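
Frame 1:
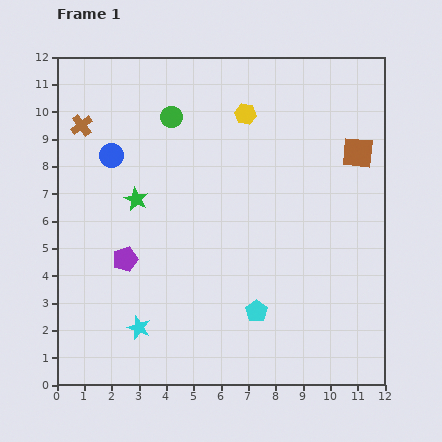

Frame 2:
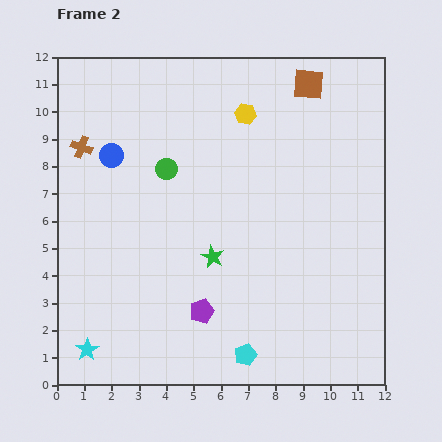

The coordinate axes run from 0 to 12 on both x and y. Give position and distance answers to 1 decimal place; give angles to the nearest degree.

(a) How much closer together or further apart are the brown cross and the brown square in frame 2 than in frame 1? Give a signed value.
-1.5

Distance in frame 1: 10.1. Distance in frame 2: 8.6.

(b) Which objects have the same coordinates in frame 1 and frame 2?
the yellow hexagon, the blue circle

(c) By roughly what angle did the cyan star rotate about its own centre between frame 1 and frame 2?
19° clockwise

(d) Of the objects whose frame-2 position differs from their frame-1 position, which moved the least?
the brown cross

(moved 0.8)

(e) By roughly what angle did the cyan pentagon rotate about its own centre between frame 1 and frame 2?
17° clockwise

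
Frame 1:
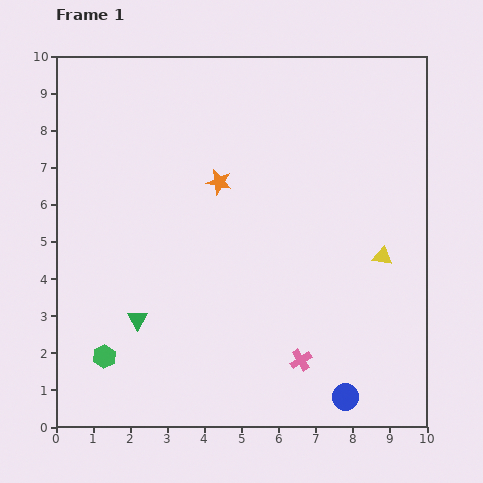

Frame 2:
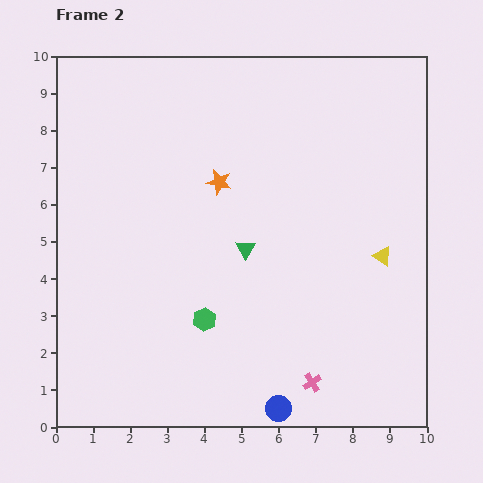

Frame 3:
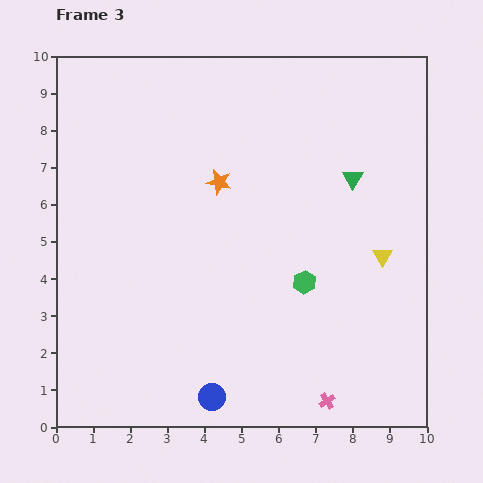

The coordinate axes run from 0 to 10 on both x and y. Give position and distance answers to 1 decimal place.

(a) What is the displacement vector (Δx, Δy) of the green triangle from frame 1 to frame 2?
(2.9, 1.9)

The green triangle was at (2.2, 2.9) in frame 1 and (5.1, 4.8) in frame 2.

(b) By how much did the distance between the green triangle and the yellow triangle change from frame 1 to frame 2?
-3.1

Distance in frame 1: 6.8. Distance in frame 2: 3.7.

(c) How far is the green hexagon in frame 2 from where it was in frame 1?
2.9

The green hexagon moved from (1.3, 1.9) to (4.0, 2.9), a distance of √(2.7² + 1.0²) ≈ 2.9.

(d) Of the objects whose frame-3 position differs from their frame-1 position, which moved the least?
the pink cross

(moved 1.3)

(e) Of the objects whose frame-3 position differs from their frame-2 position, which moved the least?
the pink cross

(moved 0.6)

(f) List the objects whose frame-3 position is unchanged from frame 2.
the orange star, the yellow triangle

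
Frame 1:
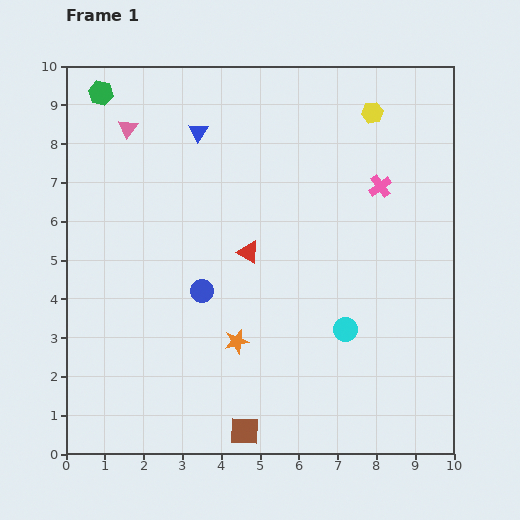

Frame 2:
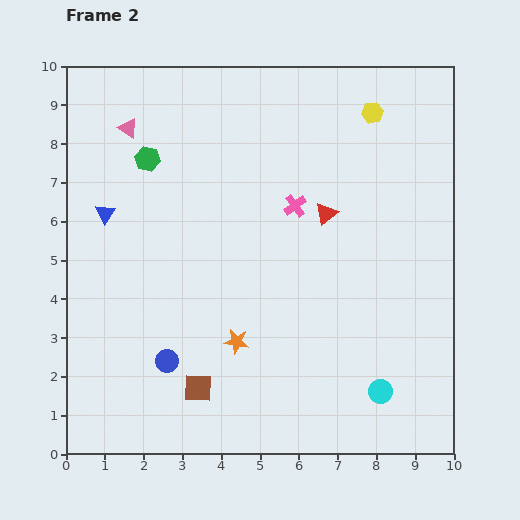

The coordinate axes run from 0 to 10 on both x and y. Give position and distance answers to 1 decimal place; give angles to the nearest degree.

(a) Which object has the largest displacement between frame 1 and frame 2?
the blue triangle

(moved 3.2; next 2.3)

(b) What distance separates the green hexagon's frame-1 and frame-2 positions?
2.1

The green hexagon moved from (0.9, 9.3) to (2.1, 7.6), a distance of √(1.2² + 1.7²) ≈ 2.1.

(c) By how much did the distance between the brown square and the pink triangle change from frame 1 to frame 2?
-1.5

Distance in frame 1: 8.4. Distance in frame 2: 6.9.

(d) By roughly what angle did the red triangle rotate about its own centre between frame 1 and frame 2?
51° clockwise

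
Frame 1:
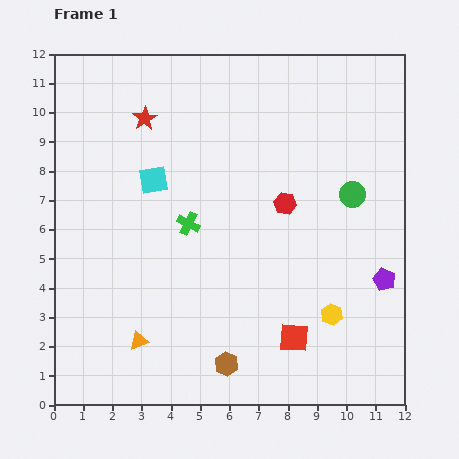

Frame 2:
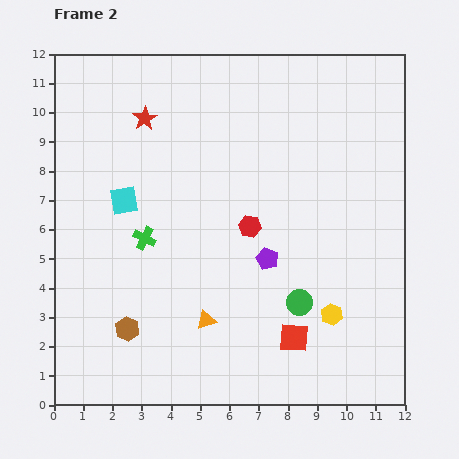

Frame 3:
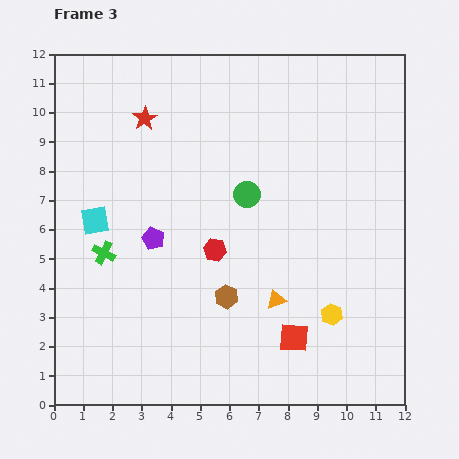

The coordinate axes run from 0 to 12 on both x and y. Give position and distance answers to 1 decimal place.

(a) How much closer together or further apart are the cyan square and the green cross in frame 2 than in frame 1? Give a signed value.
-0.4

Distance in frame 1: 1.9. Distance in frame 2: 1.5.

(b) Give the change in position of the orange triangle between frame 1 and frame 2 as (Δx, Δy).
(2.3, 0.7)

The orange triangle was at (2.9, 2.2) in frame 1 and (5.2, 2.9) in frame 2.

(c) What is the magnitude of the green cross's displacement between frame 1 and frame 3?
3.1

The green cross moved from (4.6, 6.2) to (1.7, 5.2), a distance of √(2.9² + 1.0²) ≈ 3.1.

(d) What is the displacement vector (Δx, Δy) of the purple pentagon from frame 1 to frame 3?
(-7.9, 1.4)

The purple pentagon was at (11.3, 4.3) in frame 1 and (3.4, 5.7) in frame 3.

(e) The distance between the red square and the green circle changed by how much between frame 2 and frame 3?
+4.0

Distance in frame 2: 1.2. Distance in frame 3: 5.2.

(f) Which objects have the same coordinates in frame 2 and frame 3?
the yellow hexagon, the red square, the red star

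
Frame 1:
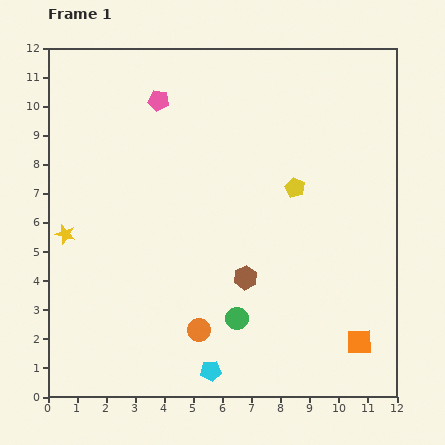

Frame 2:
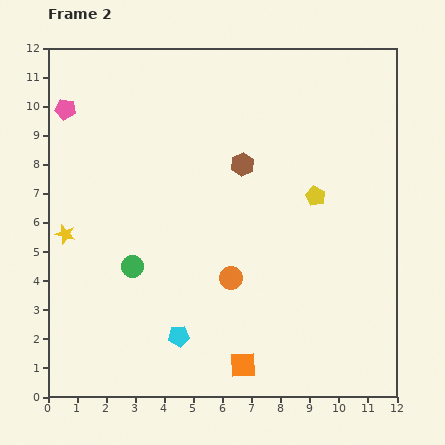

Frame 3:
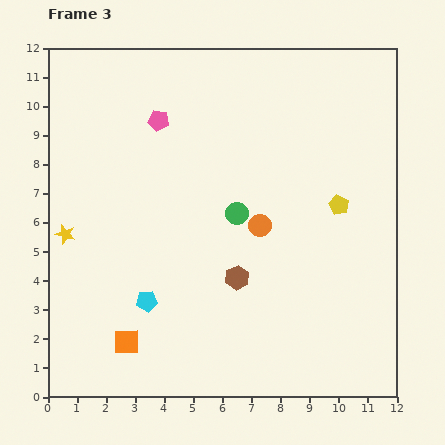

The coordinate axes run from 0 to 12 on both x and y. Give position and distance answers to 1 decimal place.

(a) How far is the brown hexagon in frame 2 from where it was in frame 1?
3.9

The brown hexagon moved from (6.8, 4.1) to (6.7, 8.0), a distance of √(0.1² + 3.9²) ≈ 3.9.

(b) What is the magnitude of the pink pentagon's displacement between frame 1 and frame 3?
0.7

The pink pentagon moved from (3.8, 10.2) to (3.8, 9.5), a distance of √(0.0² + 0.7²) ≈ 0.7.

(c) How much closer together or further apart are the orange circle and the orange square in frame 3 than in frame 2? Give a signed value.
+3.1

Distance in frame 2: 3.0. Distance in frame 3: 6.1.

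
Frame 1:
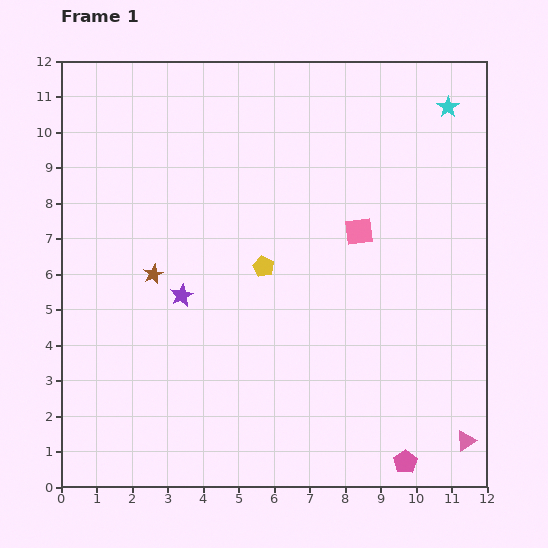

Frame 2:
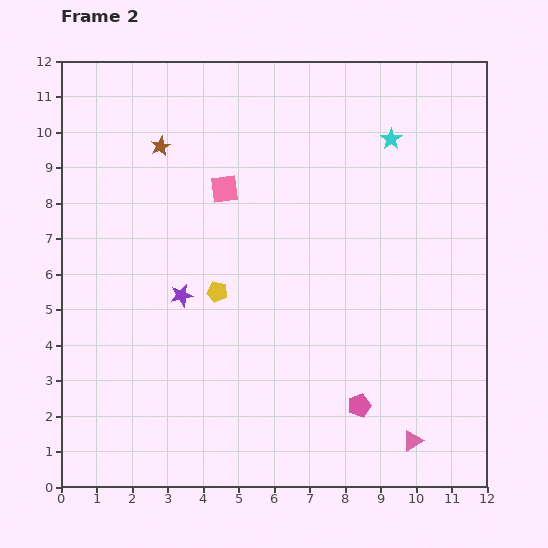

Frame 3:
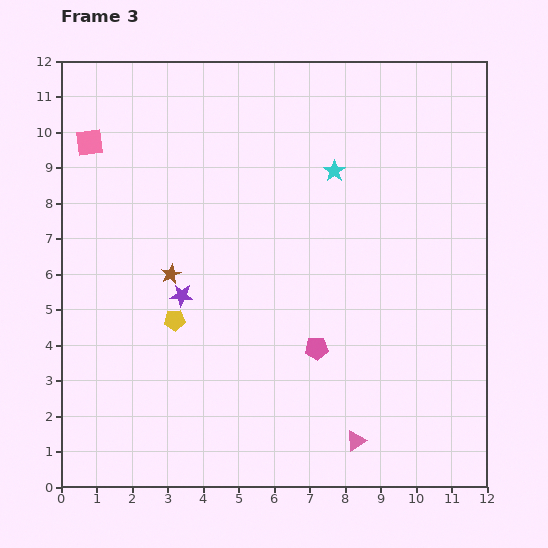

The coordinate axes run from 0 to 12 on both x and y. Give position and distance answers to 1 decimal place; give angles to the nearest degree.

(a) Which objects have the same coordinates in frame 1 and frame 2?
the purple star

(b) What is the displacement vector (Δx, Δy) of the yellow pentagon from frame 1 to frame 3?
(-2.5, -1.5)

The yellow pentagon was at (5.7, 6.2) in frame 1 and (3.2, 4.7) in frame 3.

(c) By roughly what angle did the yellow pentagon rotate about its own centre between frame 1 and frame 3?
31° counter-clockwise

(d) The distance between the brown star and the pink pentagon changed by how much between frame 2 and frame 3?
-4.6

Distance in frame 2: 9.2. Distance in frame 3: 4.6.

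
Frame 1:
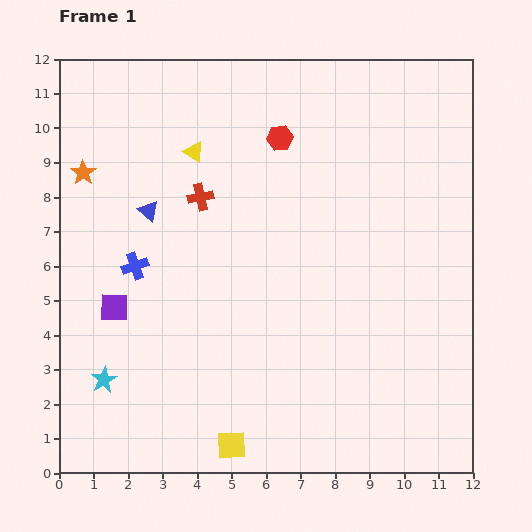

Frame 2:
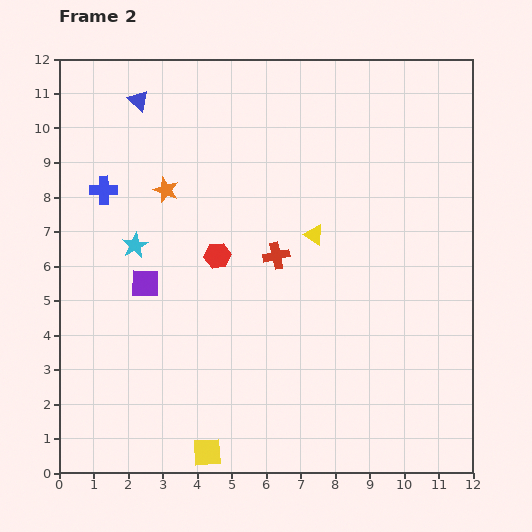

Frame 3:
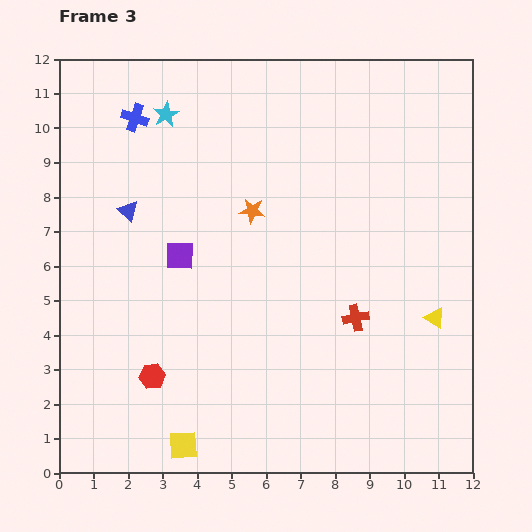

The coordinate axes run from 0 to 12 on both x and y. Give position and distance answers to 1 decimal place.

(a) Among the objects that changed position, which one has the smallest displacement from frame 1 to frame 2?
the yellow square

(moved 0.7)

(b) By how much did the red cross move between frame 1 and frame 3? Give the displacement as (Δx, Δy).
(4.5, -3.5)

The red cross was at (4.1, 8.0) in frame 1 and (8.6, 4.5) in frame 3.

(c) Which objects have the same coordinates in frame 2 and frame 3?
none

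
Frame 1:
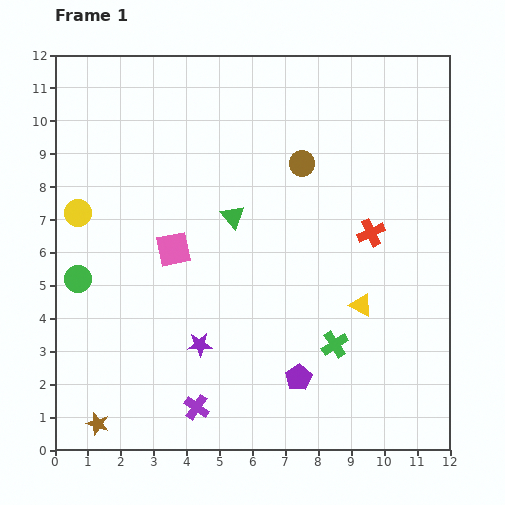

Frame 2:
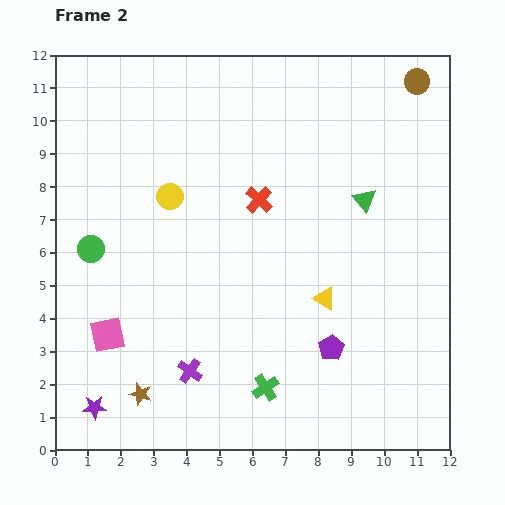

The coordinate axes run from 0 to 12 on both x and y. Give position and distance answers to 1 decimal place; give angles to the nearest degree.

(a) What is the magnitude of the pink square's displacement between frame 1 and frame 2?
3.3

The pink square moved from (3.6, 6.1) to (1.6, 3.5), a distance of √(2.0² + 2.6²) ≈ 3.3.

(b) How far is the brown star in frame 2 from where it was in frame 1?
1.6

The brown star moved from (1.3, 0.8) to (2.6, 1.7), a distance of √(1.3² + 0.9²) ≈ 1.6.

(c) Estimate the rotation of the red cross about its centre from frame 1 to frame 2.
22° counter-clockwise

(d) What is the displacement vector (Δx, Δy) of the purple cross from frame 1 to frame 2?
(-0.2, 1.1)

The purple cross was at (4.3, 1.3) in frame 1 and (4.1, 2.4) in frame 2.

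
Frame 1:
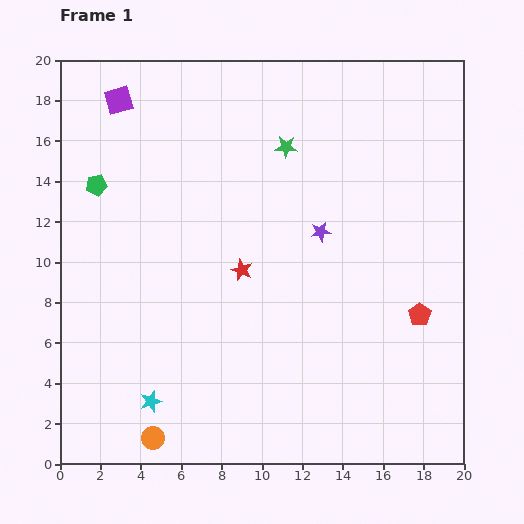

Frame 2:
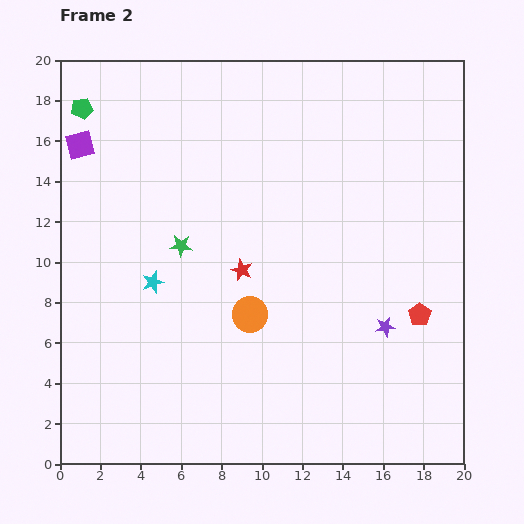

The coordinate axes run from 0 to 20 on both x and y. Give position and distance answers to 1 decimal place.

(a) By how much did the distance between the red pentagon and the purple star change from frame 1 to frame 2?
-4.6

Distance in frame 1: 6.4. Distance in frame 2: 1.8.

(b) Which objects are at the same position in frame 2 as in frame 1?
the red star, the red pentagon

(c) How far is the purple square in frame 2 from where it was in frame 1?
2.9

The purple square moved from (2.9, 18.0) to (1.0, 15.8), a distance of √(1.9² + 2.2²) ≈ 2.9.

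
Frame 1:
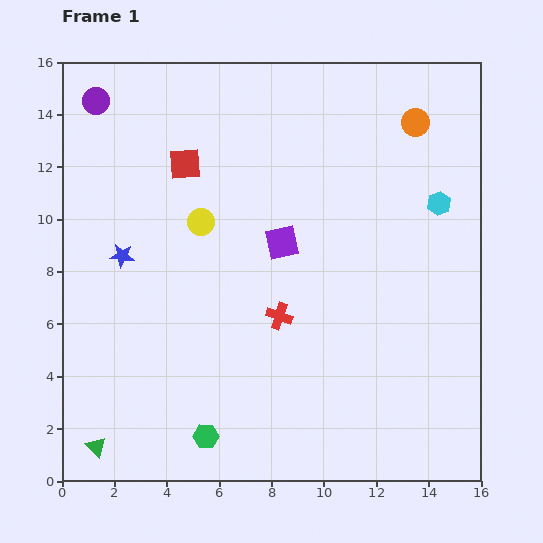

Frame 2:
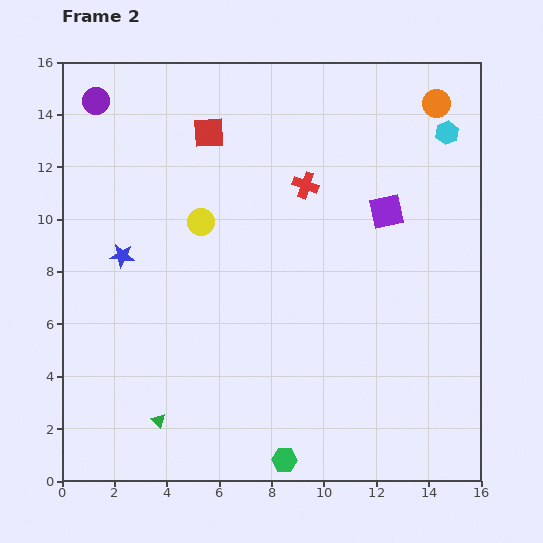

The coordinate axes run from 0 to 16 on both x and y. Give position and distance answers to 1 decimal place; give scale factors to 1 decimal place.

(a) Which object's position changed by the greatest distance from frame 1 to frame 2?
the red cross

(moved 5.1; next 4.2)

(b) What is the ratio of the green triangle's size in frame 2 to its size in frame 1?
0.7×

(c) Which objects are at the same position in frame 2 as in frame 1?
the blue star, the purple circle, the yellow circle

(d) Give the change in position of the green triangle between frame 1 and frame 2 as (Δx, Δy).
(2.4, 1.0)

The green triangle was at (1.3, 1.3) in frame 1 and (3.7, 2.3) in frame 2.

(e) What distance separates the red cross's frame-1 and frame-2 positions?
5.1

The red cross moved from (8.3, 6.3) to (9.3, 11.3), a distance of √(1.0² + 5.0²) ≈ 5.1.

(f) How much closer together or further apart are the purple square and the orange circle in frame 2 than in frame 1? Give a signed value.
-2.4

Distance in frame 1: 6.9. Distance in frame 2: 4.5.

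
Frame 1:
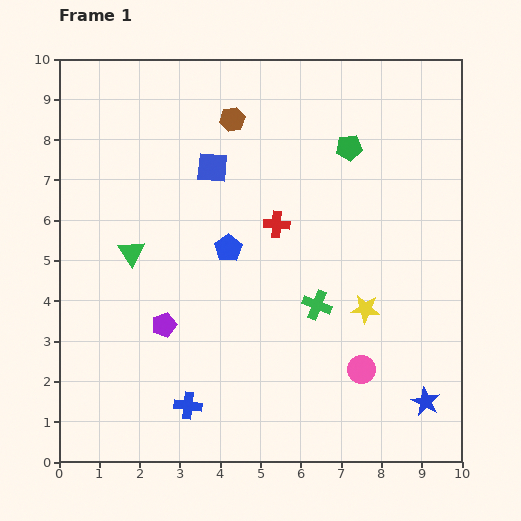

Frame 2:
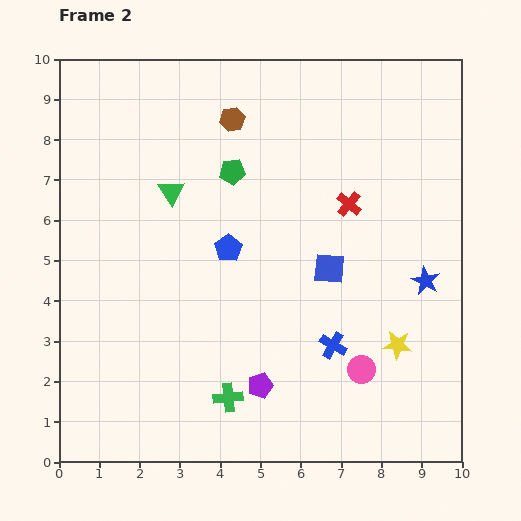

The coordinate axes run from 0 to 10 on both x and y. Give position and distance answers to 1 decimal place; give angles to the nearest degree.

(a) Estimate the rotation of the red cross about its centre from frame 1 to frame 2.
37° clockwise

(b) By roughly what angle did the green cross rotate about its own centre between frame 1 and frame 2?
27° counter-clockwise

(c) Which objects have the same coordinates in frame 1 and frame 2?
the brown hexagon, the pink circle, the blue pentagon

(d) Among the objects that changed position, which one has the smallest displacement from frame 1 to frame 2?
the yellow star

(moved 1.2)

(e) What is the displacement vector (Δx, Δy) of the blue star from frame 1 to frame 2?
(0.0, 3.0)

The blue star was at (9.1, 1.5) in frame 1 and (9.1, 4.5) in frame 2.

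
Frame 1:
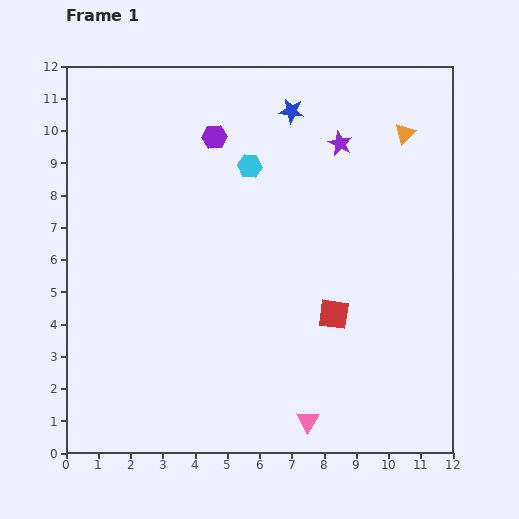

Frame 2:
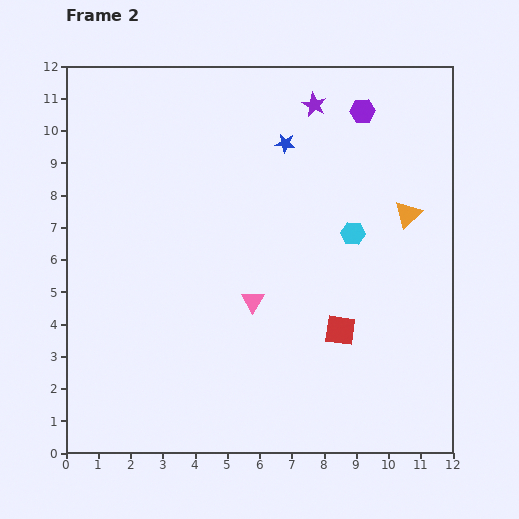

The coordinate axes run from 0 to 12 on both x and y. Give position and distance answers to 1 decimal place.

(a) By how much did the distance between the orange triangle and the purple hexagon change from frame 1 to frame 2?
-2.4

Distance in frame 1: 5.9. Distance in frame 2: 3.5.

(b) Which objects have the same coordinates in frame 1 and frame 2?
none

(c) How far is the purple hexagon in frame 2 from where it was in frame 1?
4.7

The purple hexagon moved from (4.6, 9.8) to (9.2, 10.6), a distance of √(4.6² + 0.8²) ≈ 4.7.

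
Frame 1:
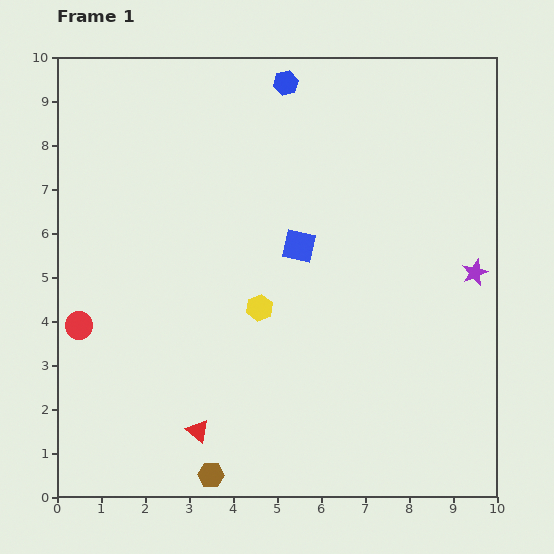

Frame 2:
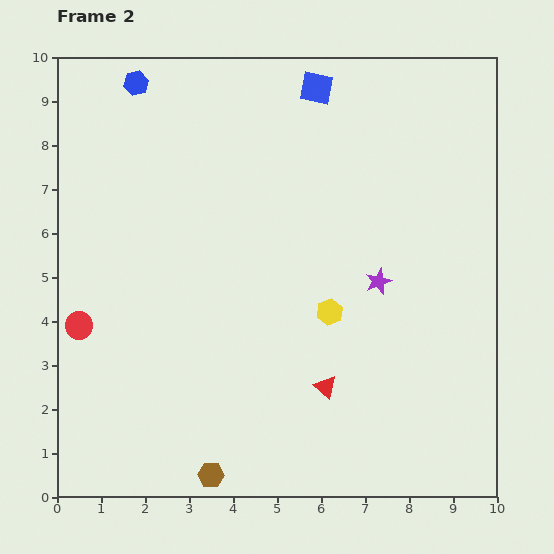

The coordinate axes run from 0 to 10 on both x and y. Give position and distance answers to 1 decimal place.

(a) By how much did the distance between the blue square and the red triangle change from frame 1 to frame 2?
+2.0

Distance in frame 1: 4.8. Distance in frame 2: 6.8.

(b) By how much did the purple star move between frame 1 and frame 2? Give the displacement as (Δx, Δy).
(-2.2, -0.2)

The purple star was at (9.5, 5.1) in frame 1 and (7.3, 4.9) in frame 2.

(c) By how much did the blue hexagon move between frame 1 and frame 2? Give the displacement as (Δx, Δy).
(-3.4, 0.0)

The blue hexagon was at (5.2, 9.4) in frame 1 and (1.8, 9.4) in frame 2.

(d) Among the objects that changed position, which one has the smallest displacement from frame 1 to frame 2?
the yellow hexagon

(moved 1.6)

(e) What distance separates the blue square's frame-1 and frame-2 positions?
3.6

The blue square moved from (5.5, 5.7) to (5.9, 9.3), a distance of √(0.4² + 3.6²) ≈ 3.6.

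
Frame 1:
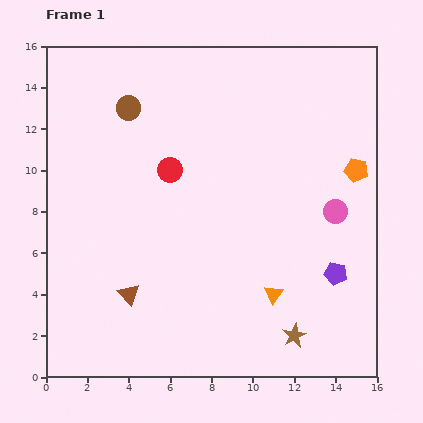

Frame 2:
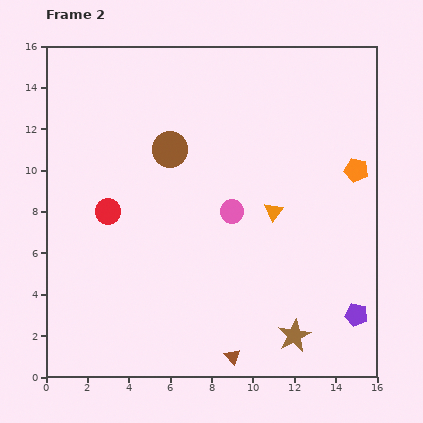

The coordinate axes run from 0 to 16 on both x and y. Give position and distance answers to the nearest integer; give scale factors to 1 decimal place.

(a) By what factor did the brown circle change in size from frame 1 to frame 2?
1.4×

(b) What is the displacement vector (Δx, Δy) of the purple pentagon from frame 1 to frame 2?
(1, -2)

The purple pentagon was at (14, 5) in frame 1 and (15, 3) in frame 2.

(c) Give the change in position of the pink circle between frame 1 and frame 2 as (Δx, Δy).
(-5, 0)

The pink circle was at (14, 8) in frame 1 and (9, 8) in frame 2.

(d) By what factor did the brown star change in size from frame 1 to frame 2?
1.4×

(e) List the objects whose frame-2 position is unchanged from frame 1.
the brown star, the orange pentagon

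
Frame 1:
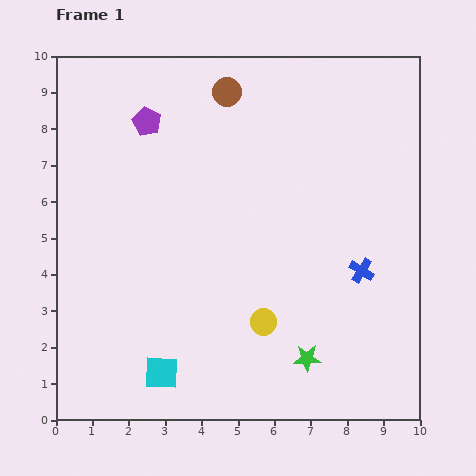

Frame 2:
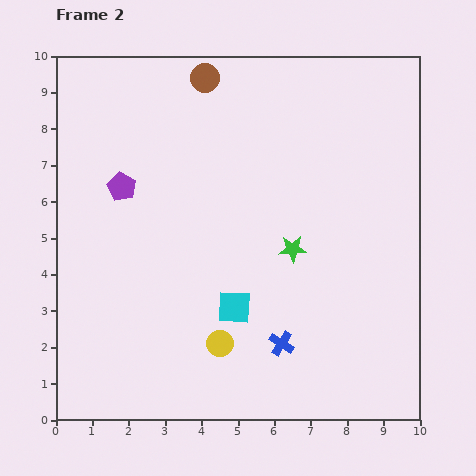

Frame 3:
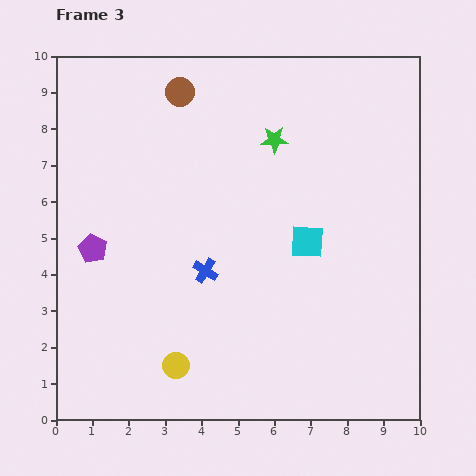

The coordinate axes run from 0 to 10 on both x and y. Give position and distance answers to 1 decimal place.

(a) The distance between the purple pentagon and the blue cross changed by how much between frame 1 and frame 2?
-1.0

Distance in frame 1: 7.2. Distance in frame 2: 6.2.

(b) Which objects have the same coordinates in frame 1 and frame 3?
none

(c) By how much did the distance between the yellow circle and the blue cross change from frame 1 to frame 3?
-0.3

Distance in frame 1: 3.0. Distance in frame 3: 2.7.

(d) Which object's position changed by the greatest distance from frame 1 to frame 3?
the green star

(moved 6.1; next 5.4)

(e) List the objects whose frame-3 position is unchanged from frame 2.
none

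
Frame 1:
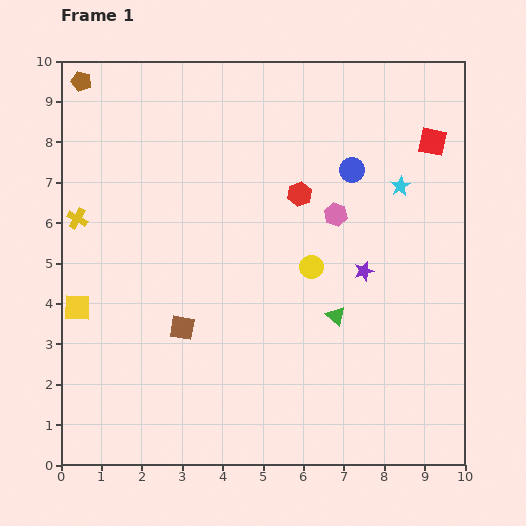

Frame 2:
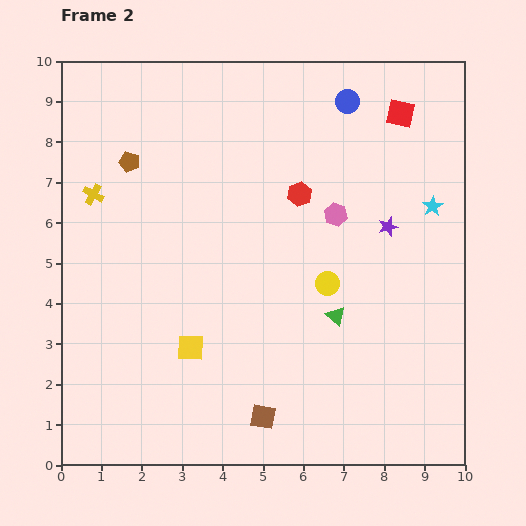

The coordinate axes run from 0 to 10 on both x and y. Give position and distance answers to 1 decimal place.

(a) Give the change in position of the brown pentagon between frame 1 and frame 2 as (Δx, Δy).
(1.2, -2.0)

The brown pentagon was at (0.5, 9.5) in frame 1 and (1.7, 7.5) in frame 2.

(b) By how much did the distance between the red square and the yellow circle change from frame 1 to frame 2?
+0.3

Distance in frame 1: 4.3. Distance in frame 2: 4.6.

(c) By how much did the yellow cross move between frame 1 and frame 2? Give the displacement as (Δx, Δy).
(0.4, 0.6)

The yellow cross was at (0.4, 6.1) in frame 1 and (0.8, 6.7) in frame 2.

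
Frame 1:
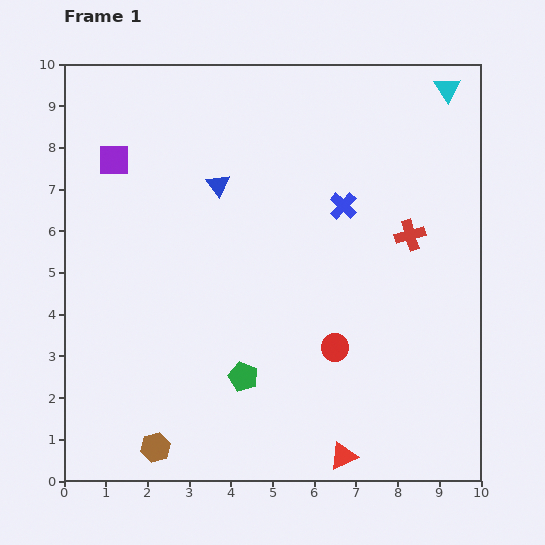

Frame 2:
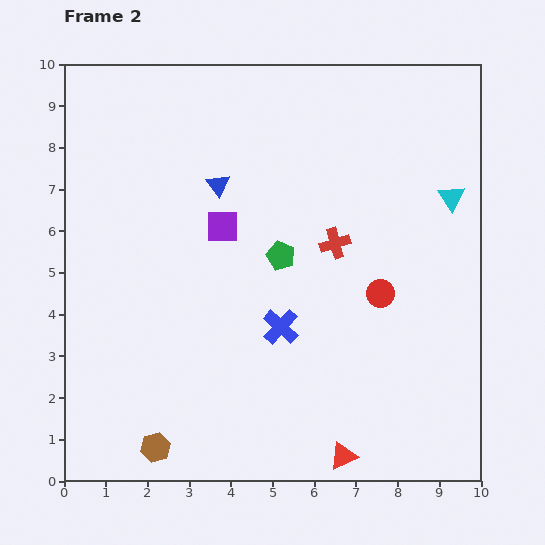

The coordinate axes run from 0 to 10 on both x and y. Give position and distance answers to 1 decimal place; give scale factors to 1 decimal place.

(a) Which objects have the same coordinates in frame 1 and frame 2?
the blue triangle, the red triangle, the brown hexagon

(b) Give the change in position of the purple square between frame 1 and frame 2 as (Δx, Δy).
(2.6, -1.6)

The purple square was at (1.2, 7.7) in frame 1 and (3.8, 6.1) in frame 2.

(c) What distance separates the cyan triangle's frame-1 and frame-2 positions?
2.6

The cyan triangle moved from (9.2, 9.4) to (9.3, 6.8), a distance of √(0.1² + 2.6²) ≈ 2.6.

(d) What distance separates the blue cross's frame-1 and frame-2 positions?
3.3

The blue cross moved from (6.7, 6.6) to (5.2, 3.7), a distance of √(1.5² + 2.9²) ≈ 3.3.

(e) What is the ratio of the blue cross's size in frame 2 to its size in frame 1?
1.3×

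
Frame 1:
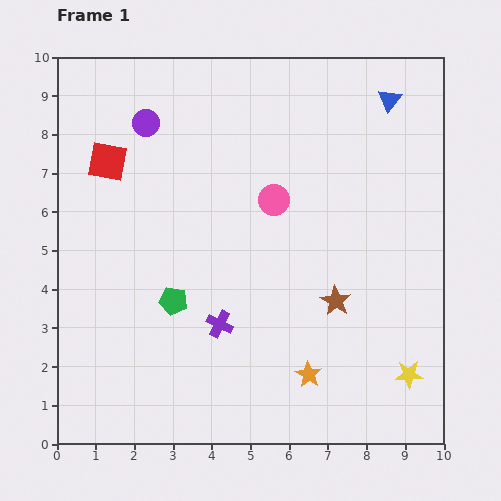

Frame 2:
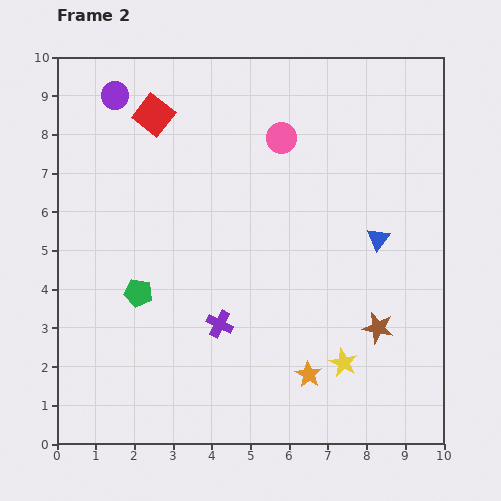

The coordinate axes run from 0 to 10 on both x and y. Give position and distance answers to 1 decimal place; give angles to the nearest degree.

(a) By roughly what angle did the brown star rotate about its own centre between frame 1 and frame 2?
20° counter-clockwise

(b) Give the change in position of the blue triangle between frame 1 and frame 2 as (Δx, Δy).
(-0.3, -3.6)

The blue triangle was at (8.6, 8.9) in frame 1 and (8.3, 5.3) in frame 2.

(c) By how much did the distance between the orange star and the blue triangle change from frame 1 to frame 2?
-3.5

Distance in frame 1: 7.4. Distance in frame 2: 3.9.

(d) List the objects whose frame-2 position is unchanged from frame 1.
the purple cross, the orange star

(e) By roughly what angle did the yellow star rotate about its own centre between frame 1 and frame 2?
29° clockwise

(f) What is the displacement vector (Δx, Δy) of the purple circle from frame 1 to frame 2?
(-0.8, 0.7)

The purple circle was at (2.3, 8.3) in frame 1 and (1.5, 9.0) in frame 2.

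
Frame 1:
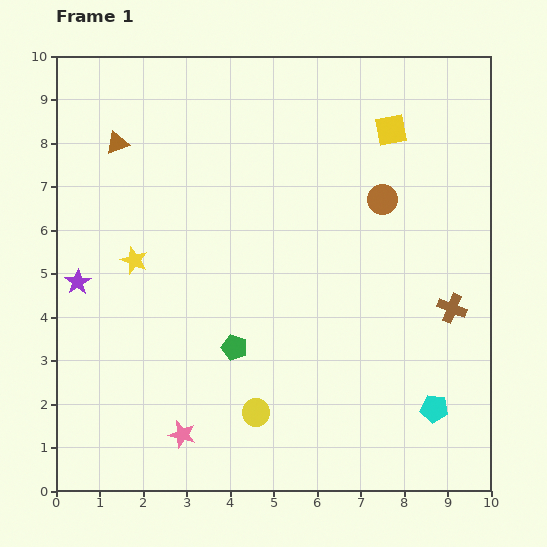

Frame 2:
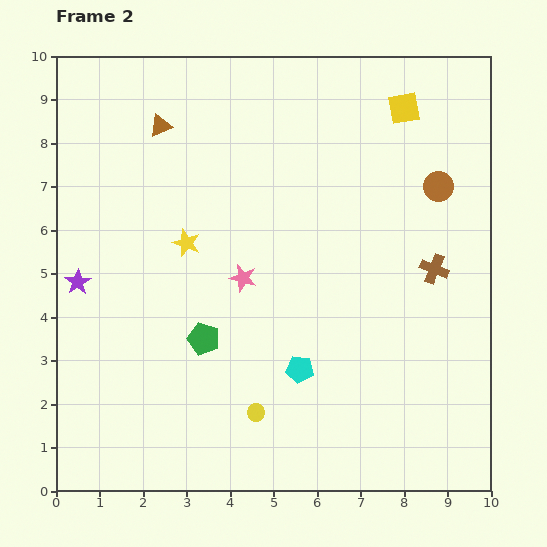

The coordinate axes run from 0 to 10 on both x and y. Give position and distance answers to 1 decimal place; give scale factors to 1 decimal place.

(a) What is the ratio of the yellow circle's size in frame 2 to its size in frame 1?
0.6×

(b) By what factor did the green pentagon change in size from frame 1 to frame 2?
1.3×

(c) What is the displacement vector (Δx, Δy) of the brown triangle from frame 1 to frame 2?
(1.0, 0.4)

The brown triangle was at (1.4, 8.0) in frame 1 and (2.4, 8.4) in frame 2.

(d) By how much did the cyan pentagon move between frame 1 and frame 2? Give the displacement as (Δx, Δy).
(-3.1, 0.9)

The cyan pentagon was at (8.7, 1.9) in frame 1 and (5.6, 2.8) in frame 2.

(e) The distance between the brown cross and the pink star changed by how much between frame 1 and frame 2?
-2.4

Distance in frame 1: 6.8. Distance in frame 2: 4.4.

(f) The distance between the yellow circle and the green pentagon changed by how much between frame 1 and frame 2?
+0.5

Distance in frame 1: 1.6. Distance in frame 2: 2.1.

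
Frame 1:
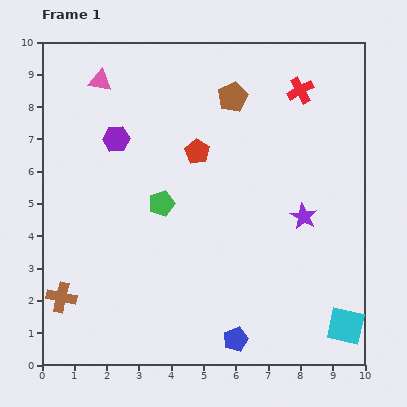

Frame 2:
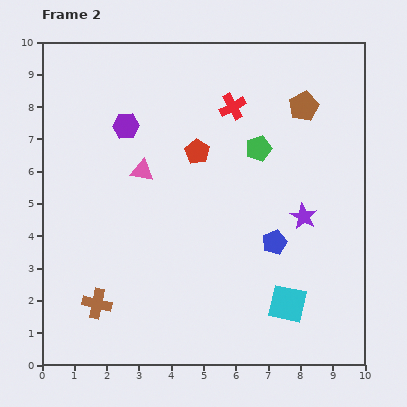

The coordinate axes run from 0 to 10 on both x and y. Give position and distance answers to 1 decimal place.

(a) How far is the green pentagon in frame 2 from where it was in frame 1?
3.4

The green pentagon moved from (3.7, 5.0) to (6.7, 6.7), a distance of √(3.0² + 1.7²) ≈ 3.4.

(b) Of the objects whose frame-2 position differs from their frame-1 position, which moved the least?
the purple hexagon

(moved 0.5)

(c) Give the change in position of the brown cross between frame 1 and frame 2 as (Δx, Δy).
(1.1, -0.2)

The brown cross was at (0.6, 2.1) in frame 1 and (1.7, 1.9) in frame 2.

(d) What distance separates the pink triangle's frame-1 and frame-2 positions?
3.1

The pink triangle moved from (1.8, 8.8) to (3.1, 6.0), a distance of √(1.3² + 2.8²) ≈ 3.1.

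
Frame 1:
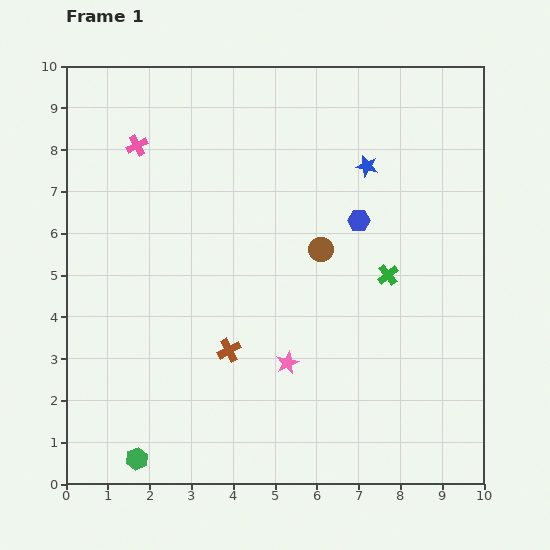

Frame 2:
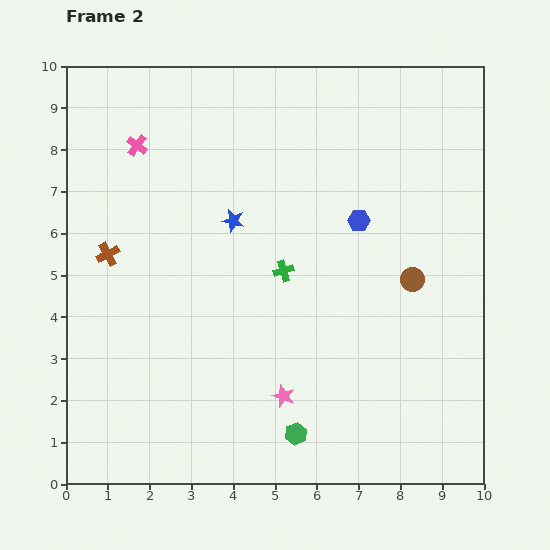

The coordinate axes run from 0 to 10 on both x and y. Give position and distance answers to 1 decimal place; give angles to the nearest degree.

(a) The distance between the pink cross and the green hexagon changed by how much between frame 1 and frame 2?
+0.4

Distance in frame 1: 7.5. Distance in frame 2: 7.9.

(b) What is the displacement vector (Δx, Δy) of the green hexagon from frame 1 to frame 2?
(3.8, 0.6)

The green hexagon was at (1.7, 0.6) in frame 1 and (5.5, 1.2) in frame 2.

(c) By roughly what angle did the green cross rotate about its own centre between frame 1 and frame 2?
22° clockwise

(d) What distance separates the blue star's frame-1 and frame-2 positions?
3.5

The blue star moved from (7.2, 7.6) to (4.0, 6.3), a distance of √(3.2² + 1.3²) ≈ 3.5.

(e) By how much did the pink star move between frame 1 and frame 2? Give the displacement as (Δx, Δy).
(-0.1, -0.8)

The pink star was at (5.3, 2.9) in frame 1 and (5.2, 2.1) in frame 2.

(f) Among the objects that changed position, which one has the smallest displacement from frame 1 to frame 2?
the pink star

(moved 0.8)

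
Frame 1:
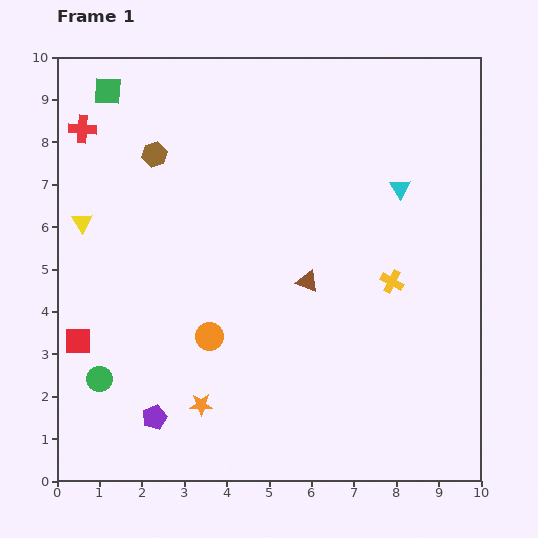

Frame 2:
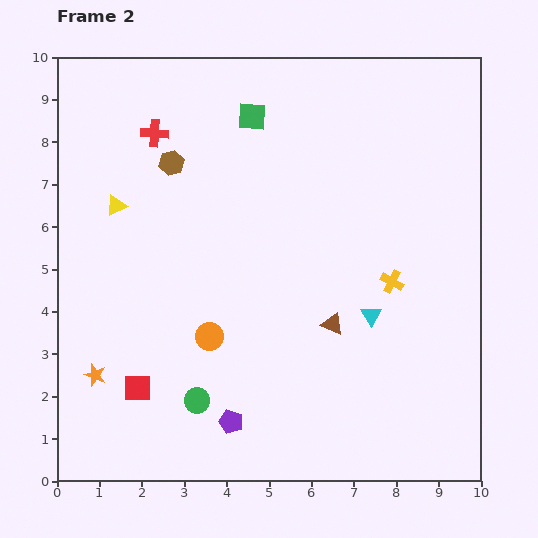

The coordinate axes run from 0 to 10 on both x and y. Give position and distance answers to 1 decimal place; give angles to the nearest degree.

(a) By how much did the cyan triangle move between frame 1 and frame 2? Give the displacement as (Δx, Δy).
(-0.7, -3.0)

The cyan triangle was at (8.1, 6.9) in frame 1 and (7.4, 3.9) in frame 2.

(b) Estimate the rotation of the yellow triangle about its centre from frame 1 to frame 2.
34° clockwise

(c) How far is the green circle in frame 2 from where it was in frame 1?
2.4

The green circle moved from (1.0, 2.4) to (3.3, 1.9), a distance of √(2.3² + 0.5²) ≈ 2.4.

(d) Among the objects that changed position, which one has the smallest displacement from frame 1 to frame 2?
the brown hexagon

(moved 0.4)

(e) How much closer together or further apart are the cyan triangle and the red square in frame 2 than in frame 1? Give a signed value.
-2.6

Distance in frame 1: 8.4. Distance in frame 2: 5.8.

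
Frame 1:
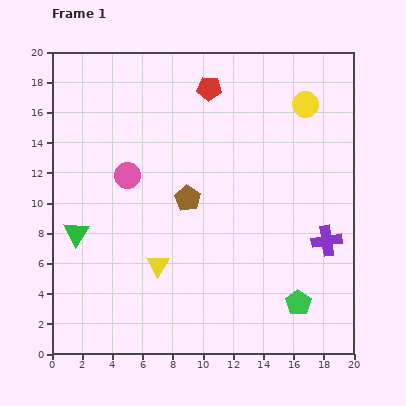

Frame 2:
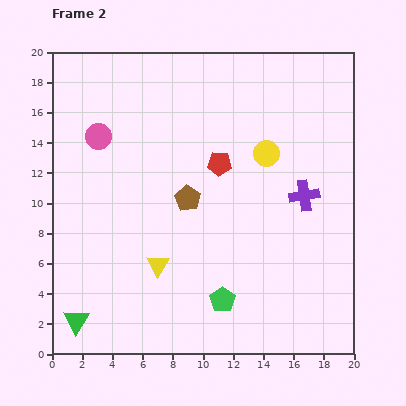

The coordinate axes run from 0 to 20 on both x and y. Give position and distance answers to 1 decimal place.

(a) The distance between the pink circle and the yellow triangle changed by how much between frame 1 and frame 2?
+3.2

Distance in frame 1: 6.2. Distance in frame 2: 9.4.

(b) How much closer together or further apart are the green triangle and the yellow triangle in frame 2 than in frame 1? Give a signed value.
+0.7

Distance in frame 1: 5.8. Distance in frame 2: 6.5.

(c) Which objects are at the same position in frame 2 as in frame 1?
the yellow triangle, the brown pentagon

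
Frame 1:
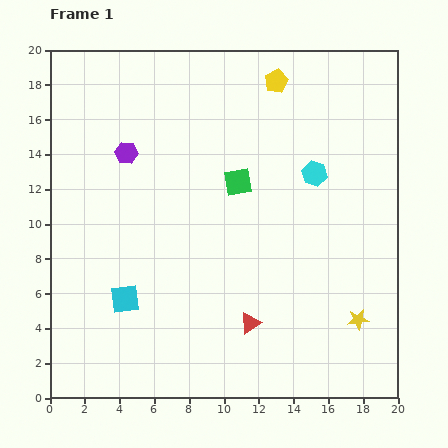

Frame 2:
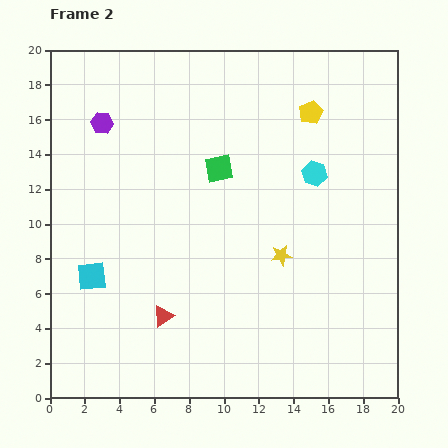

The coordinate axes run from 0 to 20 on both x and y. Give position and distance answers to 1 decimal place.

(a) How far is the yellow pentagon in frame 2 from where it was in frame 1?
2.7

The yellow pentagon moved from (13.0, 18.2) to (15.0, 16.4), a distance of √(2.0² + 1.8²) ≈ 2.7.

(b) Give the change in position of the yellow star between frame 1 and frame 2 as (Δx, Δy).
(-4.4, 3.7)

The yellow star was at (17.7, 4.5) in frame 1 and (13.3, 8.2) in frame 2.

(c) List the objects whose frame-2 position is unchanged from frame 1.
the cyan hexagon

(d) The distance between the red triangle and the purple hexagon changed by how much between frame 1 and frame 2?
-0.5

Distance in frame 1: 12.1. Distance in frame 2: 11.6.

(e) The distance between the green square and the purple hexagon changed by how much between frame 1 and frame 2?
+0.6

Distance in frame 1: 6.6. Distance in frame 2: 7.2.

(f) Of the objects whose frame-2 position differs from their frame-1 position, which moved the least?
the green square

(moved 1.4)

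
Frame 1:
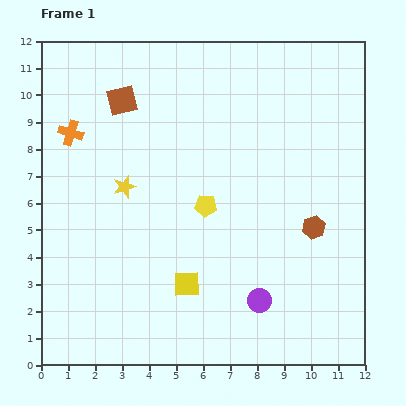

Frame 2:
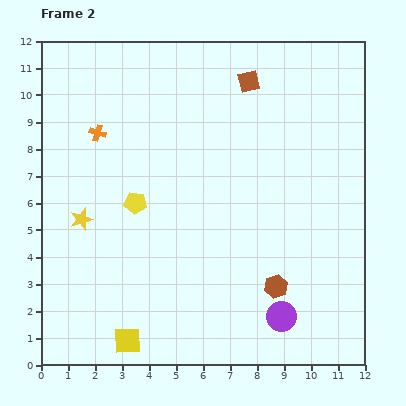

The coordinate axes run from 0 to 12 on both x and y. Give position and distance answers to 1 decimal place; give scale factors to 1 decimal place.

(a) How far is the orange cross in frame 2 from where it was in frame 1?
1.0

The orange cross moved from (1.1, 8.6) to (2.1, 8.6), a distance of √(1.0² + 0.0²) ≈ 1.0.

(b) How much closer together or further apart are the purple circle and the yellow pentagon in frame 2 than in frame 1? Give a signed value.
+2.8

Distance in frame 1: 4.0. Distance in frame 2: 6.8.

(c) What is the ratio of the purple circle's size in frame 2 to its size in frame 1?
1.3×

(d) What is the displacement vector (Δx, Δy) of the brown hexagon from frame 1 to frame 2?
(-1.4, -2.2)

The brown hexagon was at (10.1, 5.1) in frame 1 and (8.7, 2.9) in frame 2.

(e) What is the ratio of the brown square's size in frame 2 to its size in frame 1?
0.7×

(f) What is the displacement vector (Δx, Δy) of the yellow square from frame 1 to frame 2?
(-2.2, -2.1)

The yellow square was at (5.4, 3.0) in frame 1 and (3.2, 0.9) in frame 2.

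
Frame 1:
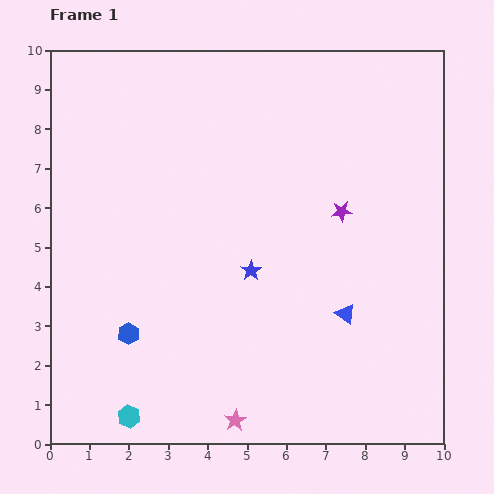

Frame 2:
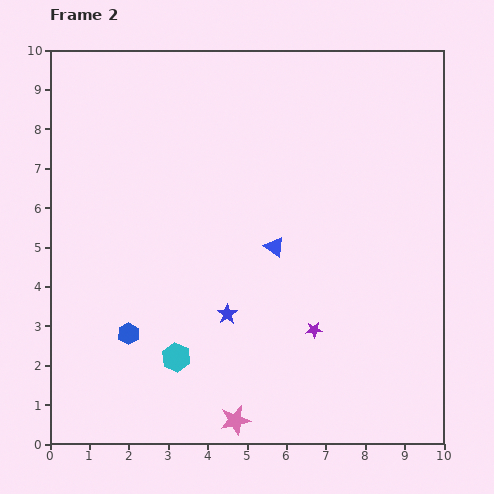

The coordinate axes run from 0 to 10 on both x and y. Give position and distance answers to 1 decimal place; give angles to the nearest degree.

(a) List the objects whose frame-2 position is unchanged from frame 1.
the pink star, the blue hexagon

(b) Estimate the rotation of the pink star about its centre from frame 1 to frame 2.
17° clockwise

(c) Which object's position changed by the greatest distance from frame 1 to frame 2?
the purple star

(moved 3.1; next 2.5)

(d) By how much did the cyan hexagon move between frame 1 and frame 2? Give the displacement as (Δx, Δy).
(1.2, 1.5)

The cyan hexagon was at (2.0, 0.7) in frame 1 and (3.2, 2.2) in frame 2.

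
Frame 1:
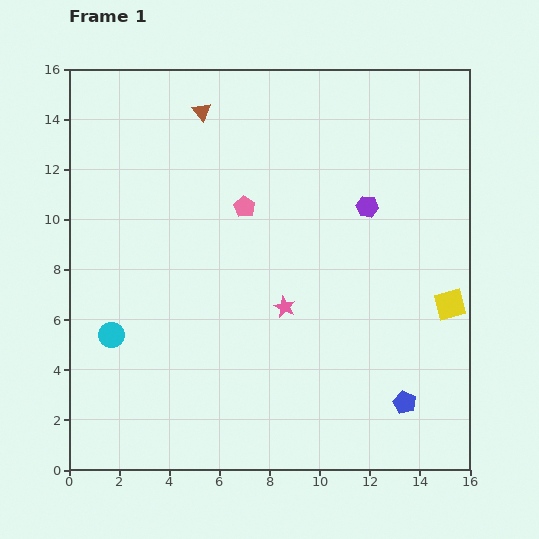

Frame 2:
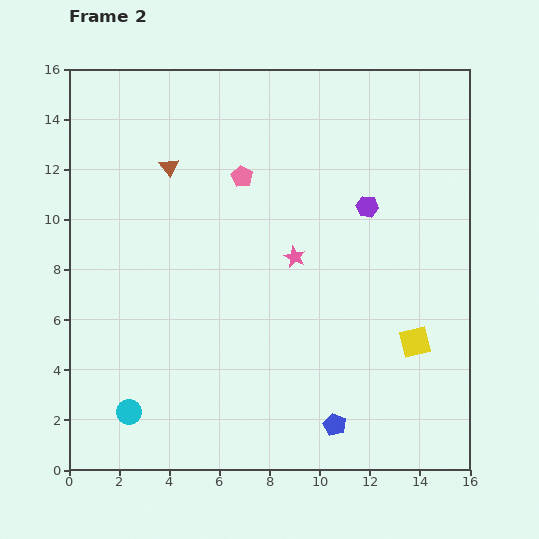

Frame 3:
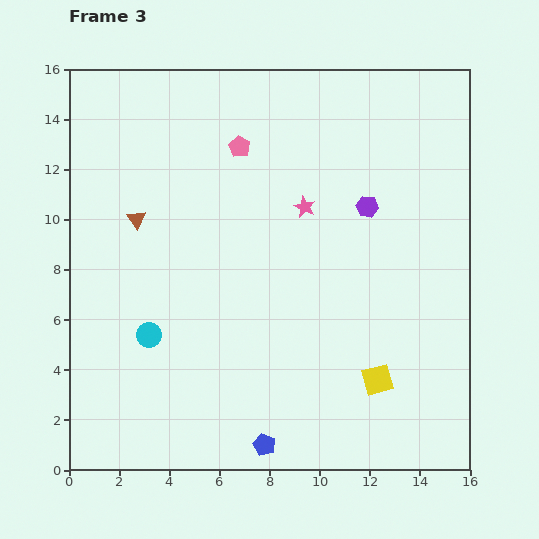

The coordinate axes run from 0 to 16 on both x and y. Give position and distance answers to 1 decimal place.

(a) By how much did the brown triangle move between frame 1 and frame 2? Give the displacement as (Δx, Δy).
(-1.3, -2.2)

The brown triangle was at (5.3, 14.3) in frame 1 and (4.0, 12.1) in frame 2.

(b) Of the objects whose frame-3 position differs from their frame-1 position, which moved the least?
the cyan circle

(moved 1.5)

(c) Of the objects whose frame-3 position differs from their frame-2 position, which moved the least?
the pink pentagon

(moved 1.2)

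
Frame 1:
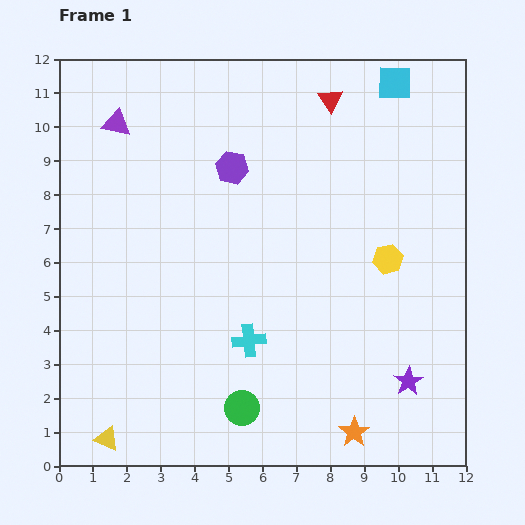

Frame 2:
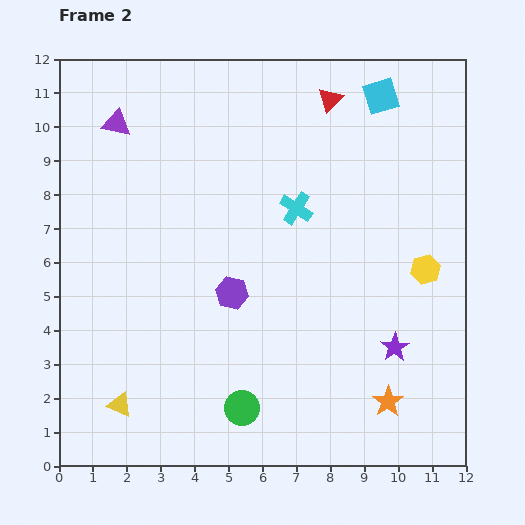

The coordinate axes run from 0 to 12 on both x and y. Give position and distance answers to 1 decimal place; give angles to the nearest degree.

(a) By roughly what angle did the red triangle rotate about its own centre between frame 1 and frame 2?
18° clockwise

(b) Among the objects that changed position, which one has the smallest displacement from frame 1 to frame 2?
the cyan square

(moved 0.6)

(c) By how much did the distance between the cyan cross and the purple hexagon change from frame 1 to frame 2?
-2.0

Distance in frame 1: 5.1. Distance in frame 2: 3.1.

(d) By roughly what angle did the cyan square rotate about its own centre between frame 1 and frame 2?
18° counter-clockwise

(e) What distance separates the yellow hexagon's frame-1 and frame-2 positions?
1.1

The yellow hexagon moved from (9.7, 6.1) to (10.8, 5.8), a distance of √(1.1² + 0.3²) ≈ 1.1.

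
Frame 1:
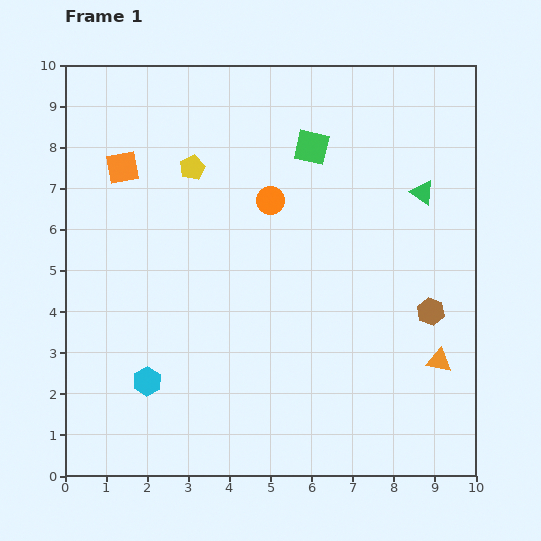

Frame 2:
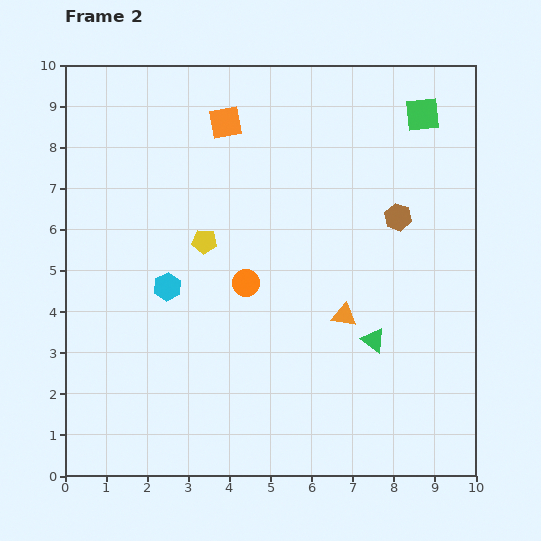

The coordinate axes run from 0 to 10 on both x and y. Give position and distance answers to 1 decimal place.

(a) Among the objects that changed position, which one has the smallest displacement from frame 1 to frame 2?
the yellow pentagon

(moved 1.8)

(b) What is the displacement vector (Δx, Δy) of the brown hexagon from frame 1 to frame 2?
(-0.8, 2.3)

The brown hexagon was at (8.9, 4.0) in frame 1 and (8.1, 6.3) in frame 2.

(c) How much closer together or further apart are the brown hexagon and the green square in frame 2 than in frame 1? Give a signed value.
-2.3

Distance in frame 1: 4.9. Distance in frame 2: 2.6.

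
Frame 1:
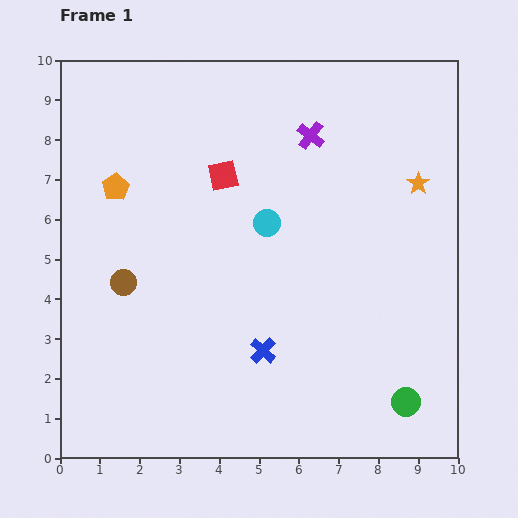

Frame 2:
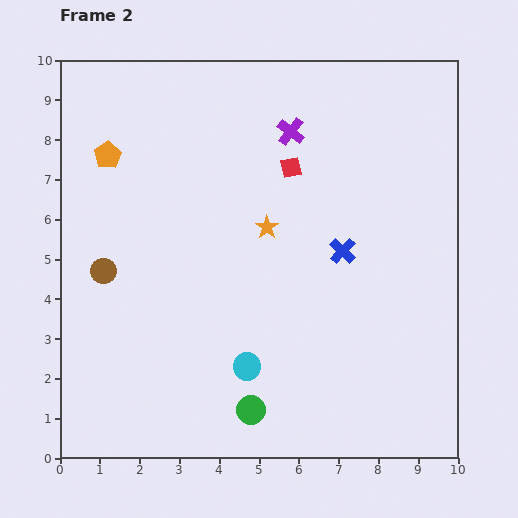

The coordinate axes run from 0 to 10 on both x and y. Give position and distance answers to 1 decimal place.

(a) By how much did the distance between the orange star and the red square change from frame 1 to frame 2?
-3.3

Distance in frame 1: 4.9. Distance in frame 2: 1.6.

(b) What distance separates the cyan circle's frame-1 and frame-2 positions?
3.6

The cyan circle moved from (5.2, 5.9) to (4.7, 2.3), a distance of √(0.5² + 3.6²) ≈ 3.6.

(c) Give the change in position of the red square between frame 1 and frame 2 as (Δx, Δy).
(1.7, 0.2)

The red square was at (4.1, 7.1) in frame 1 and (5.8, 7.3) in frame 2.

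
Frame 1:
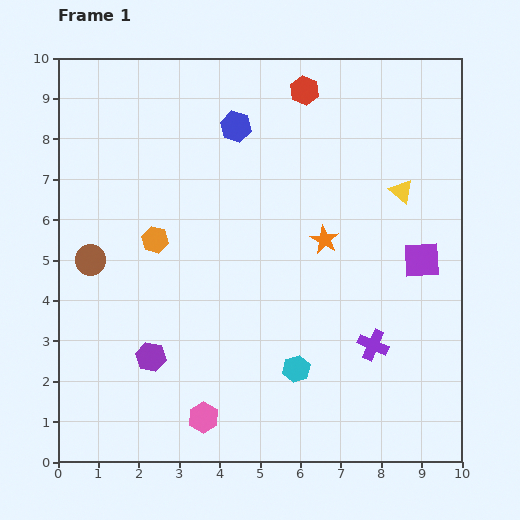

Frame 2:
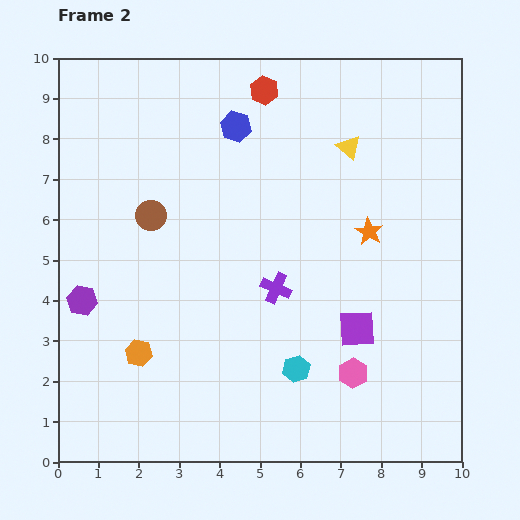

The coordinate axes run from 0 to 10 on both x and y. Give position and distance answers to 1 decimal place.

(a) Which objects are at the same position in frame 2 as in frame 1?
the blue hexagon, the cyan hexagon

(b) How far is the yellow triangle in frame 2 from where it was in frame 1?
1.7

The yellow triangle moved from (8.5, 6.7) to (7.2, 7.8), a distance of √(1.3² + 1.1²) ≈ 1.7.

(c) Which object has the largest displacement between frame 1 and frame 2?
the pink hexagon

(moved 3.9; next 2.8)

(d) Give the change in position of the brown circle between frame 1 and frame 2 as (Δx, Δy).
(1.5, 1.1)

The brown circle was at (0.8, 5.0) in frame 1 and (2.3, 6.1) in frame 2.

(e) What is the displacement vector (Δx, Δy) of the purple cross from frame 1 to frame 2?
(-2.4, 1.4)

The purple cross was at (7.8, 2.9) in frame 1 and (5.4, 4.3) in frame 2.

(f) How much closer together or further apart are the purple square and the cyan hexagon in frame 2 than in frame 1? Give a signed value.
-2.3

Distance in frame 1: 4.1. Distance in frame 2: 1.8.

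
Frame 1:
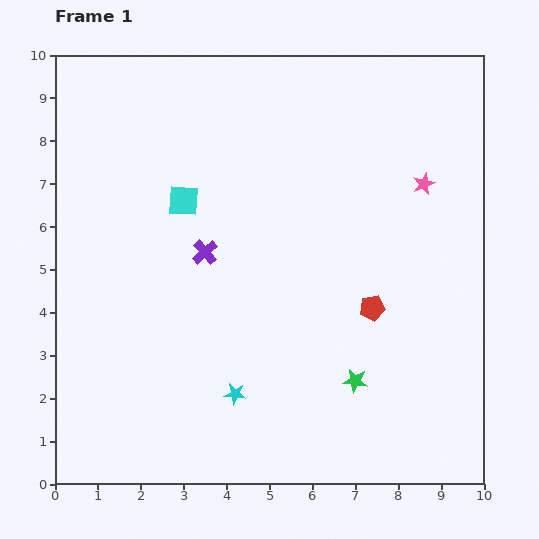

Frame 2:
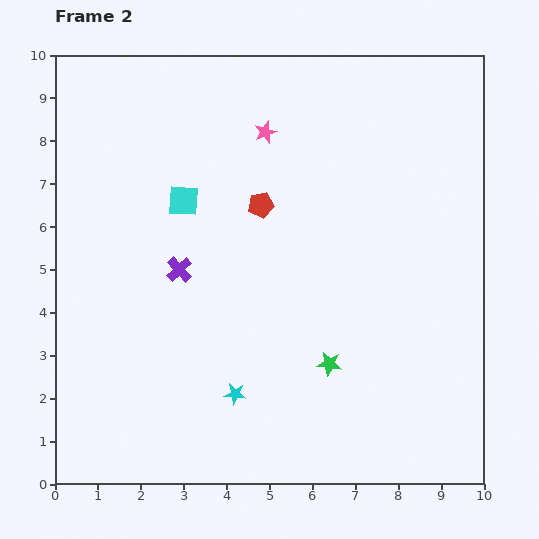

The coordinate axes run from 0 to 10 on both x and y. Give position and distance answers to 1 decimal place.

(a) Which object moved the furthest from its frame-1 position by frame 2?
the pink star

(moved 3.9; next 3.5)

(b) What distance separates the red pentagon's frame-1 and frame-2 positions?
3.5

The red pentagon moved from (7.4, 4.1) to (4.8, 6.5), a distance of √(2.6² + 2.4²) ≈ 3.5.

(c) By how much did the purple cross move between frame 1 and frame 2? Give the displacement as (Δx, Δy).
(-0.6, -0.4)

The purple cross was at (3.5, 5.4) in frame 1 and (2.9, 5.0) in frame 2.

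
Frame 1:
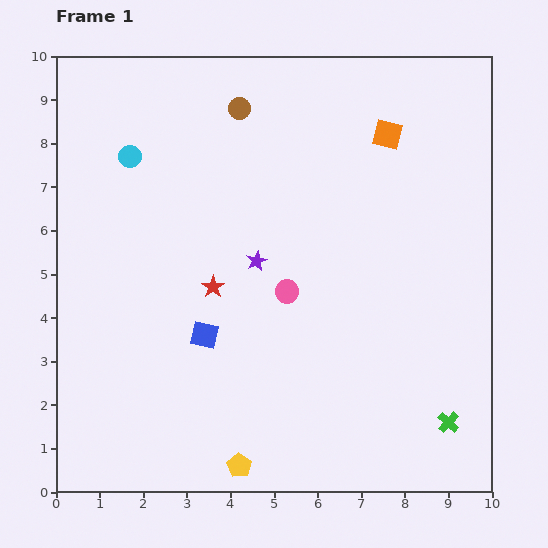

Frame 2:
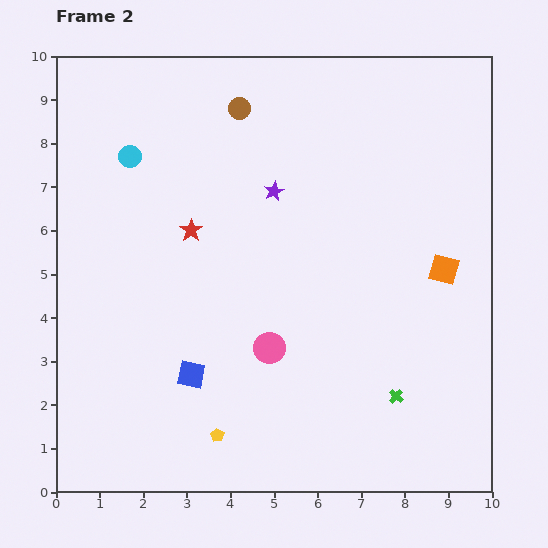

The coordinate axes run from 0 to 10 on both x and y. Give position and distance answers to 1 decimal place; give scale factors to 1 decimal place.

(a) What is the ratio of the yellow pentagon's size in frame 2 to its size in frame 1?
0.6×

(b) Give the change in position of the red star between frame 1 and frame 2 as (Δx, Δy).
(-0.5, 1.3)

The red star was at (3.6, 4.7) in frame 1 and (3.1, 6.0) in frame 2.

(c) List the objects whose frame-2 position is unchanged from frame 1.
the cyan circle, the brown circle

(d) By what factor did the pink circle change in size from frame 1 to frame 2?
1.3×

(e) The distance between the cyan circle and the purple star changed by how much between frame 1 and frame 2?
-0.4

Distance in frame 1: 3.8. Distance in frame 2: 3.4.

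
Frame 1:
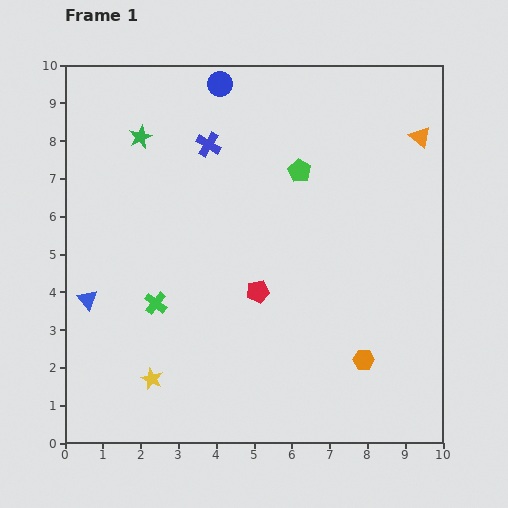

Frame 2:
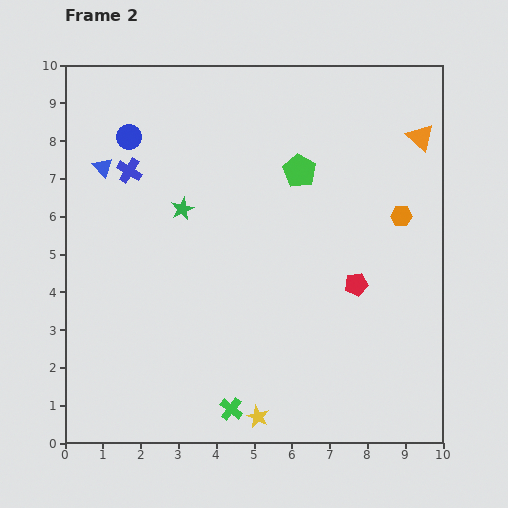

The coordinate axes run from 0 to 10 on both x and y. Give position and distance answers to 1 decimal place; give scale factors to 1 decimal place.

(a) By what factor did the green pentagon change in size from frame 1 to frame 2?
1.4×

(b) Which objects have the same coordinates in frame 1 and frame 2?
the green pentagon, the orange triangle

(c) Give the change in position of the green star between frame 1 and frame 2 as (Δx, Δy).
(1.1, -1.9)

The green star was at (2.0, 8.1) in frame 1 and (3.1, 6.2) in frame 2.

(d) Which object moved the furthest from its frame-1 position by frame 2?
the orange hexagon

(moved 3.9; next 3.5)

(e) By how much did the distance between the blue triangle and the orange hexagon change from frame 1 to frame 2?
+0.5

Distance in frame 1: 7.5. Distance in frame 2: 8.0.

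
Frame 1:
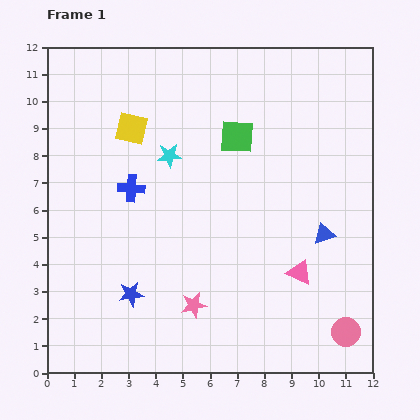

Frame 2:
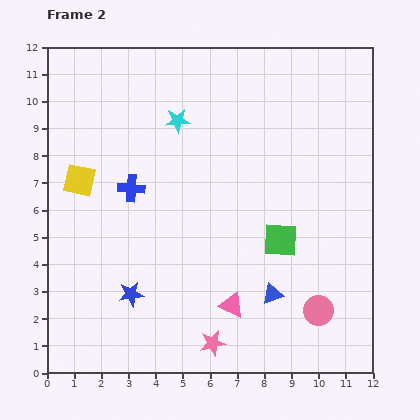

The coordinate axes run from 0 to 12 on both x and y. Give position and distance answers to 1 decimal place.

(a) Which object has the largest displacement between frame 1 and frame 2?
the green square

(moved 4.1; next 2.9)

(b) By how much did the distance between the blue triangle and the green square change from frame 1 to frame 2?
-2.8

Distance in frame 1: 4.8. Distance in frame 2: 2.0.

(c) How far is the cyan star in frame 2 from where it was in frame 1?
1.3

The cyan star moved from (4.5, 8.0) to (4.8, 9.3), a distance of √(0.3² + 1.3²) ≈ 1.3.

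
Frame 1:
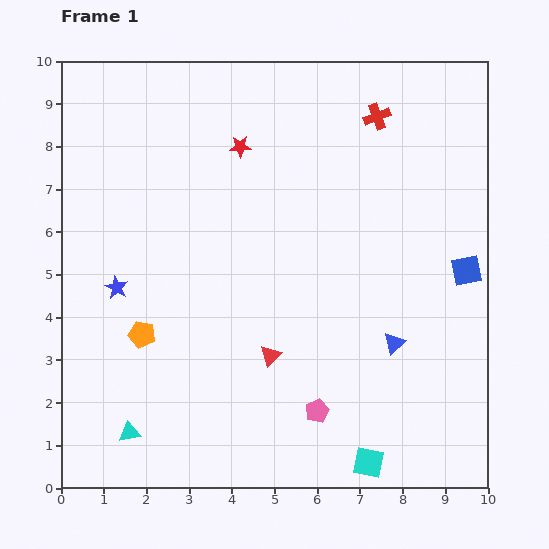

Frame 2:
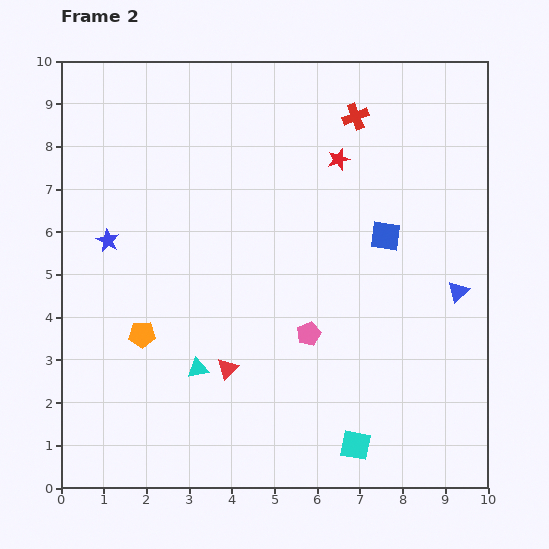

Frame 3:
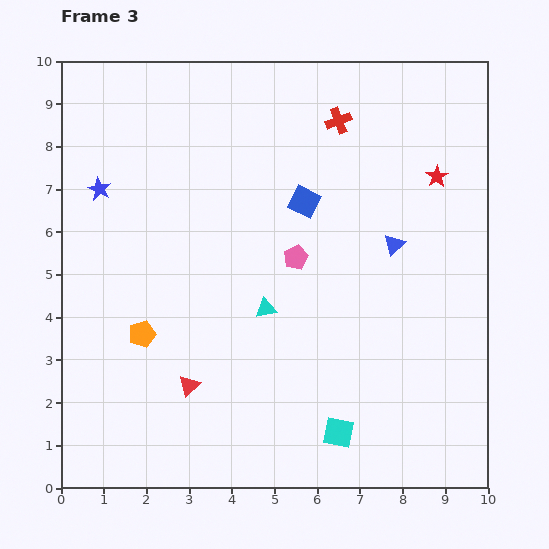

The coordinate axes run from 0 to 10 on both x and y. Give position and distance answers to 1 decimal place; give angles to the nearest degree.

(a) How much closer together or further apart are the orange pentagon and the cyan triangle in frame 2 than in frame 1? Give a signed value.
-0.8

Distance in frame 1: 2.3. Distance in frame 2: 1.5.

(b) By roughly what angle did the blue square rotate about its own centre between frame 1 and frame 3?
37° clockwise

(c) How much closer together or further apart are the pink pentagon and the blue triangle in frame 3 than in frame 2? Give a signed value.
-1.3

Distance in frame 2: 3.6. Distance in frame 3: 2.3.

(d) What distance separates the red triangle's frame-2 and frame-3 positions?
1.0

The red triangle moved from (3.9, 2.8) to (3.0, 2.4), a distance of √(0.9² + 0.4²) ≈ 1.0.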